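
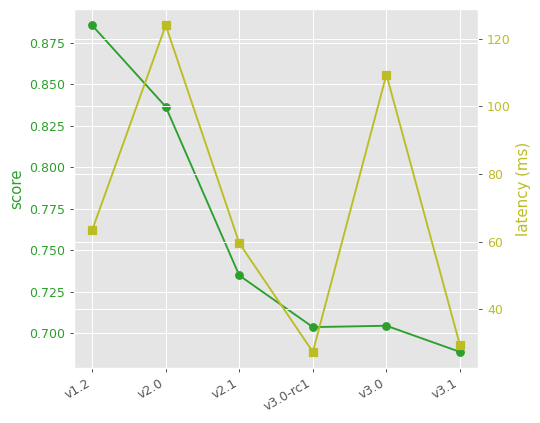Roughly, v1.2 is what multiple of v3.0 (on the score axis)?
v1.2 ≈ 0.88, v3.0 ≈ 0.70; 0.88/0.70 ≈ 1.26.

≈ 1.26×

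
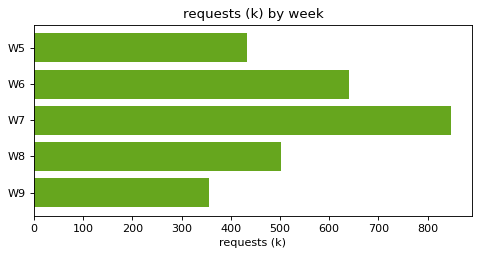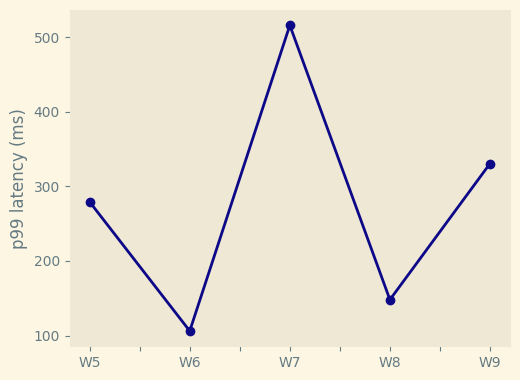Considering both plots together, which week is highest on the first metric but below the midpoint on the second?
W6

Chart 2 median p99 latency (ms) ≈ 300; below-median weeks: W6, W8. Among those, W6 has the highest requests (k) (≈ 600).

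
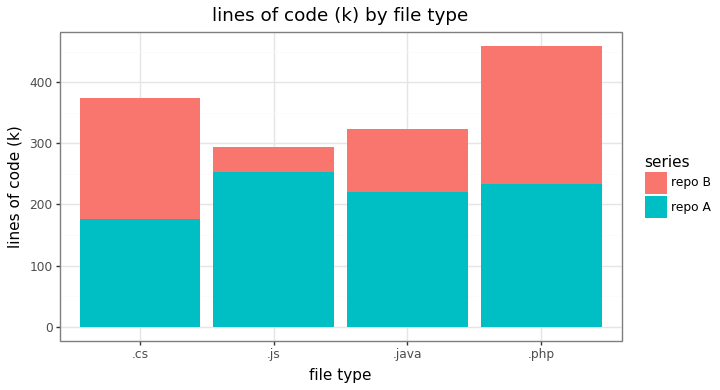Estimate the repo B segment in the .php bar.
≈ 200

repo B top ≈ 450, bottom ≈ 250; segment ≈ 200.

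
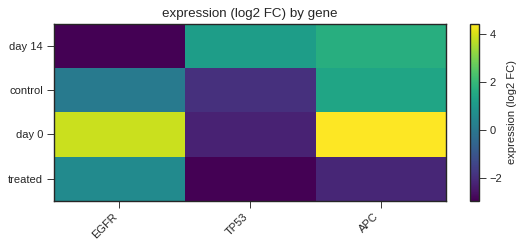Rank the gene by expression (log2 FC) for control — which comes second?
Top 3 for control: APC ≈ 1, EGFR ≈ 0, TP53 ≈ -2.

EGFR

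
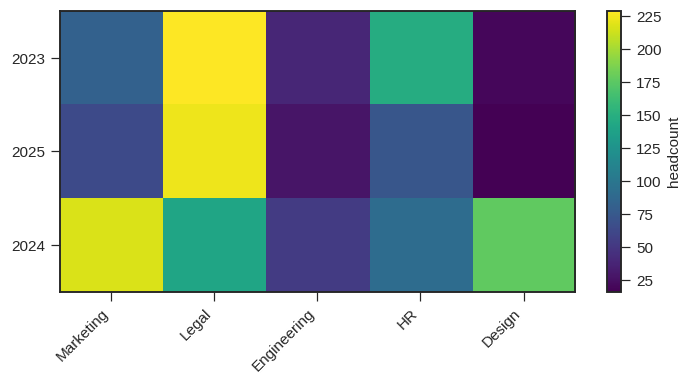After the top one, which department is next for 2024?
Top 3 for 2024: Marketing ≈ 220, Design ≈ 180, Legal ≈ 140.

Design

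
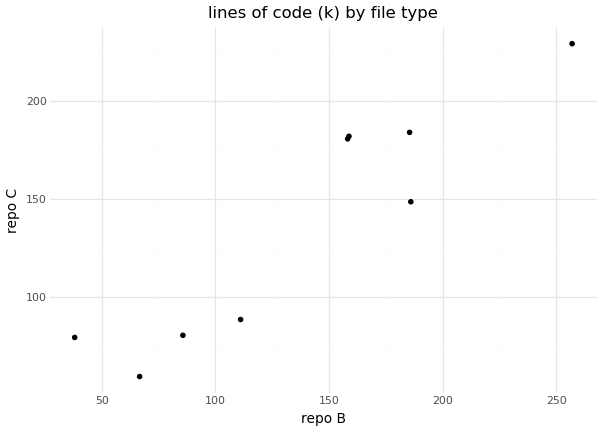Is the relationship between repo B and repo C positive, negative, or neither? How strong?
positive, strong

Points are positively correlated; strong (|r| ≈ 0.9).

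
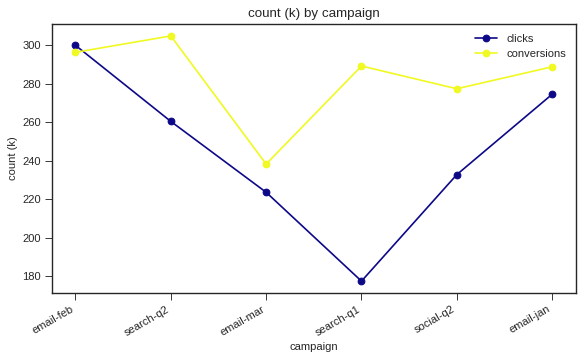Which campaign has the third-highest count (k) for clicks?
Top 4 for clicks: email-feb ≈ 300, email-jan ≈ 280, search-q2 ≈ 260, social-q2 ≈ 240.

search-q2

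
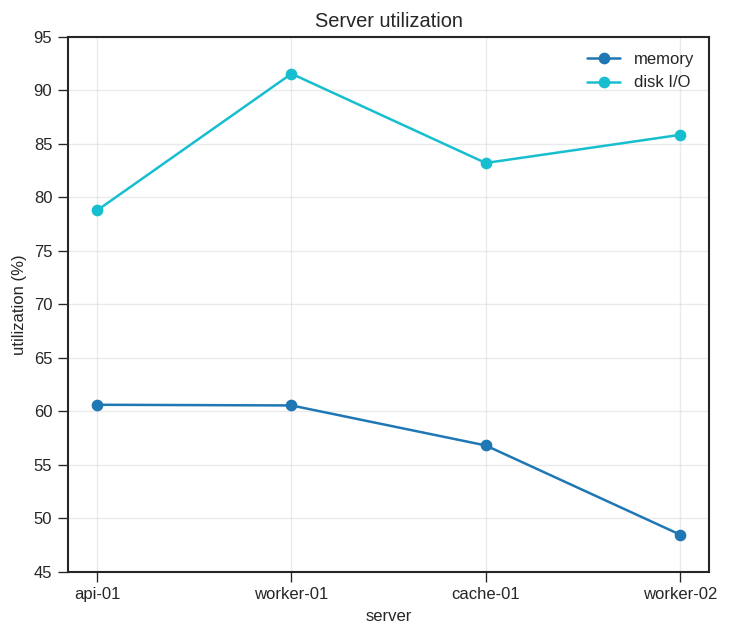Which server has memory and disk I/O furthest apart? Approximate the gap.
worker-02, ≈ 35 %

worker-02: memory ≈ 50, disk I/O ≈ 85 → gap ≈ 35. Next-largest (worker-01) is only ≈ 30.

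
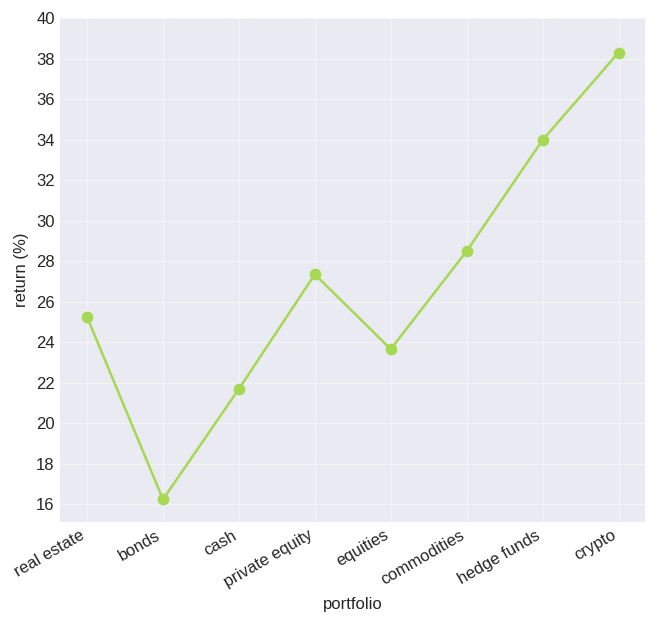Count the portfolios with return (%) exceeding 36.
1

Above 36: crypto.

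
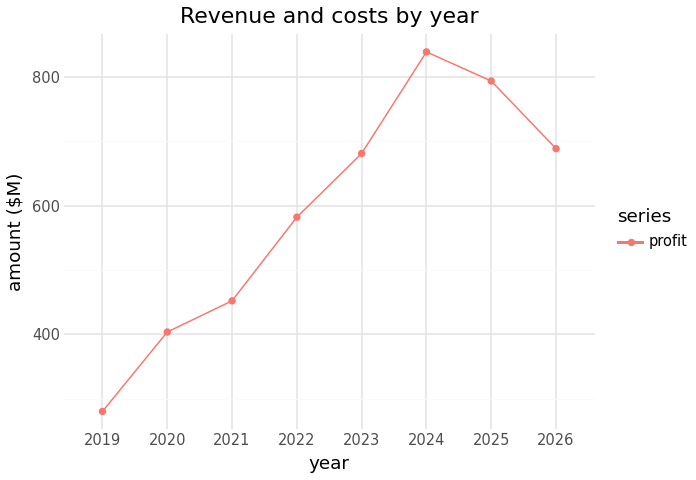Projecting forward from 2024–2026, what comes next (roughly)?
Last three: 850, 800, 700 → slope ≈ -75/step → next ≈ 625.

≈ 625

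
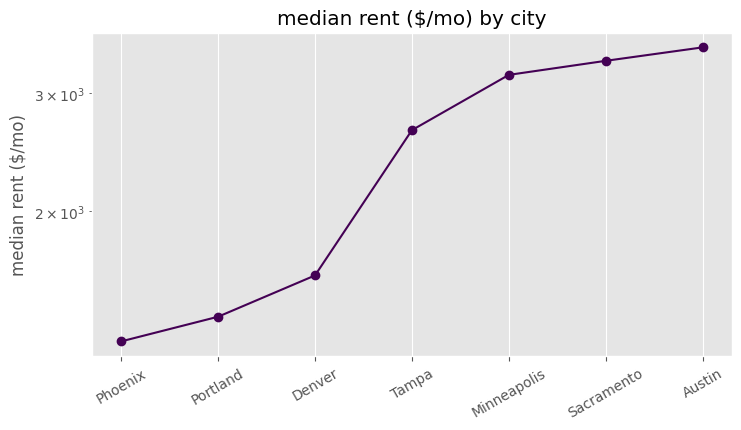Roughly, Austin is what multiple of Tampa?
Austin ≈ 3600, Tampa ≈ 2600; 3600/2600 ≈ 1.38.

≈ 1.38×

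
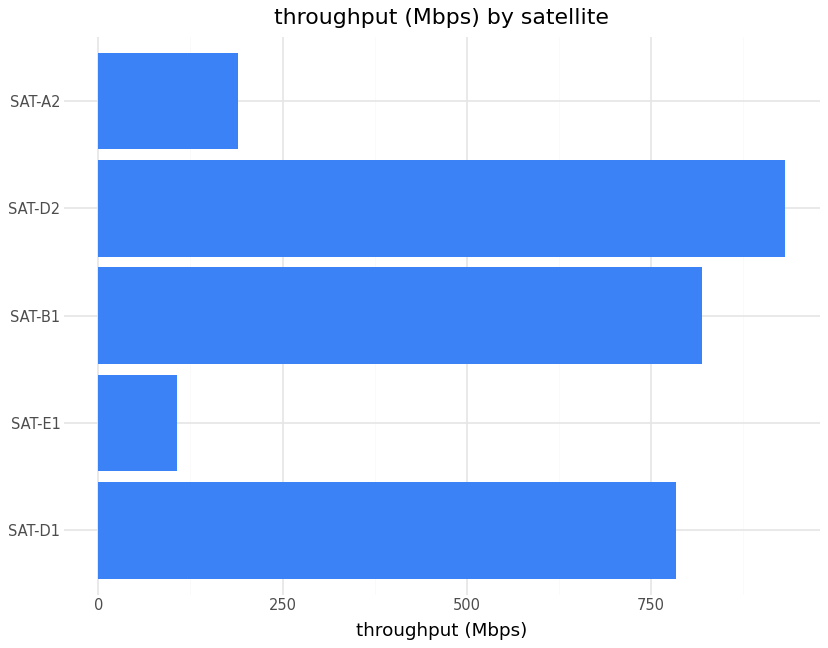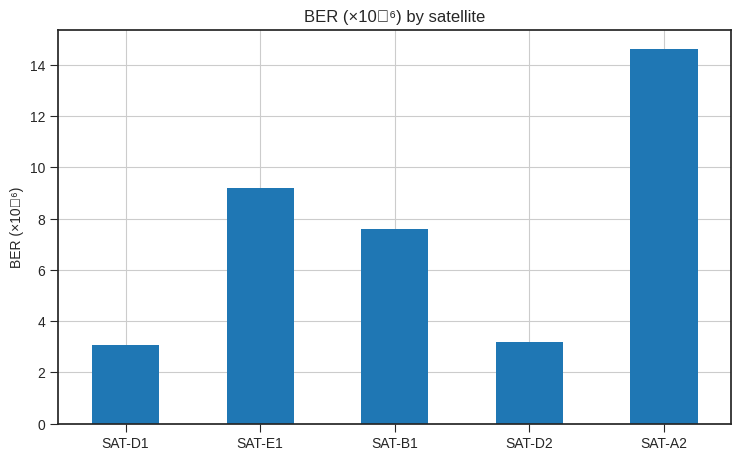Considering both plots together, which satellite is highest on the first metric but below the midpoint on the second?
SAT-D2

Chart 2 median BER (×10⁻⁶) ≈ 8; below-median satellites: SAT-D1, SAT-D2. Among those, SAT-D2 has the highest throughput (Mbps) (≈ 900).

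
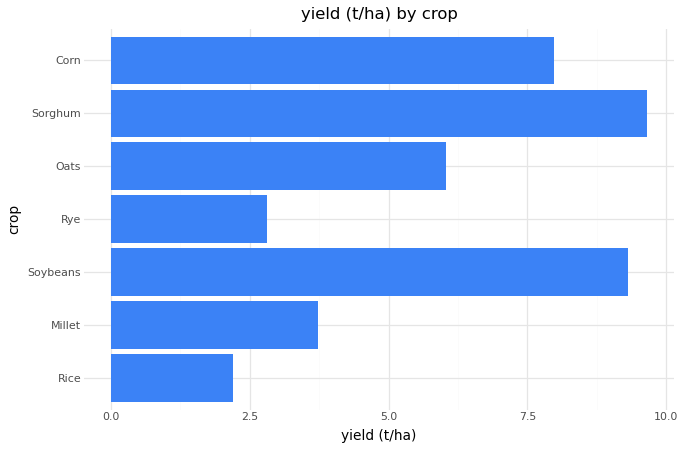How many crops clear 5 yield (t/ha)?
4

Above 5: Soybeans, Oats, Sorghum, Corn.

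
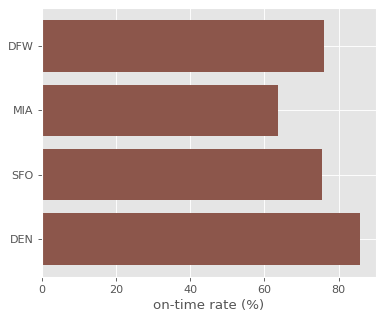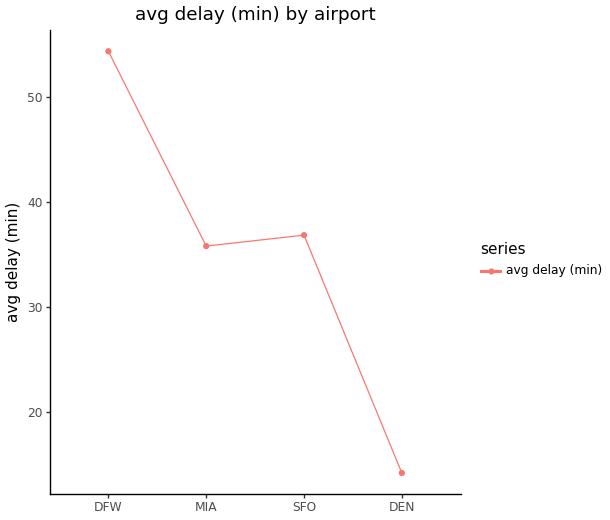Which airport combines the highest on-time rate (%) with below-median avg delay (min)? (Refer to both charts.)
Chart 2 median avg delay (min) ≈ 35; below-median airports: MIA, DEN. Among those, DEN has the highest on-time rate (%) (≈ 90).

DEN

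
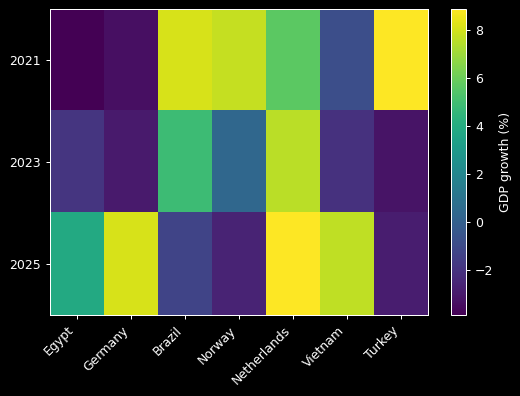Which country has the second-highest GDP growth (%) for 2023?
Brazil

Top 3 for 2023: Netherlands ≈ 8, Brazil ≈ 4, Norway ≈ 0.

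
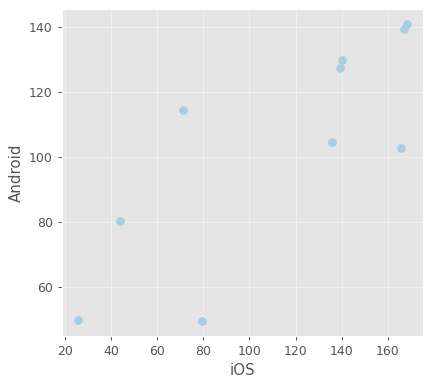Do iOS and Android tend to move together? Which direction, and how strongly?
positive, strong

Points are positively correlated; strong (|r| ≈ 0.8).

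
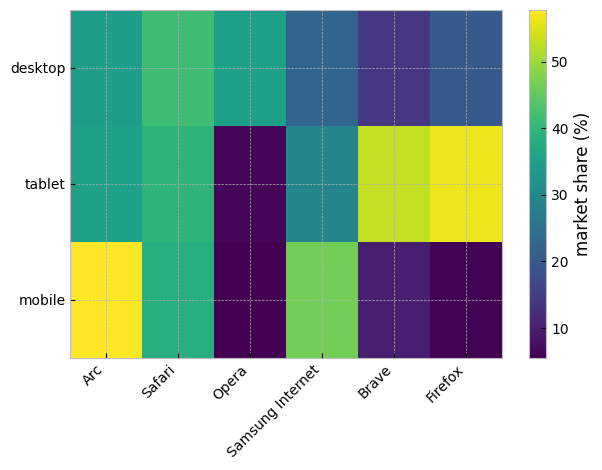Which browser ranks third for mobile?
Safari

Top 4 for mobile: Arc ≈ 60, Samsung Internet ≈ 45, Safari ≈ 40, Brave ≈ 10.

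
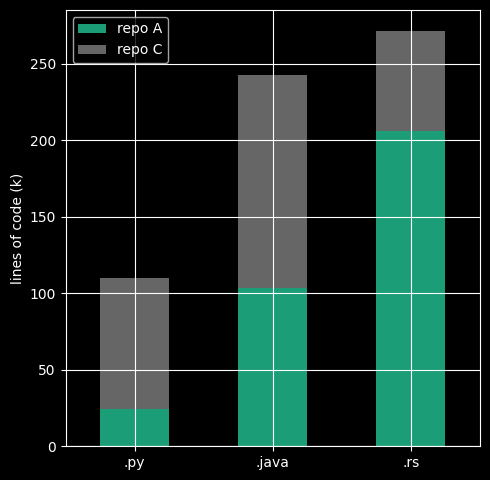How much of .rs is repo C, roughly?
repo C top ≈ 275, bottom ≈ 200; segment ≈ 75.

≈ 75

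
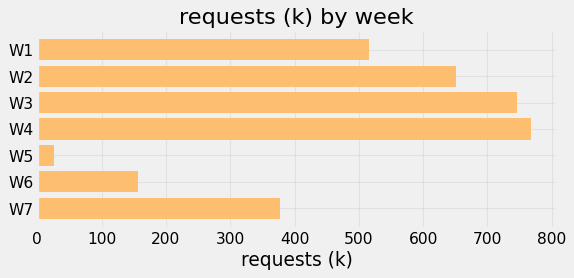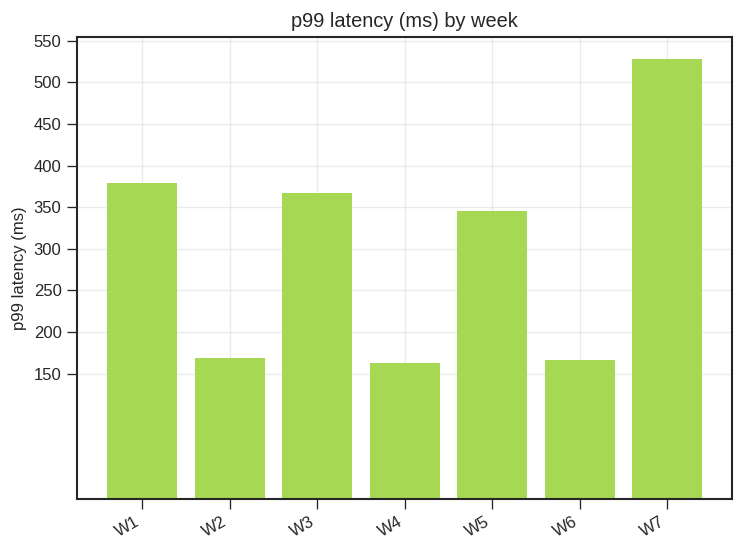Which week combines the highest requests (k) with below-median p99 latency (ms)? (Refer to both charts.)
Chart 2 median p99 latency (ms) ≈ 350; below-median weeks: W2, W4, W6. Among those, W4 has the highest requests (k) (≈ 800).

W4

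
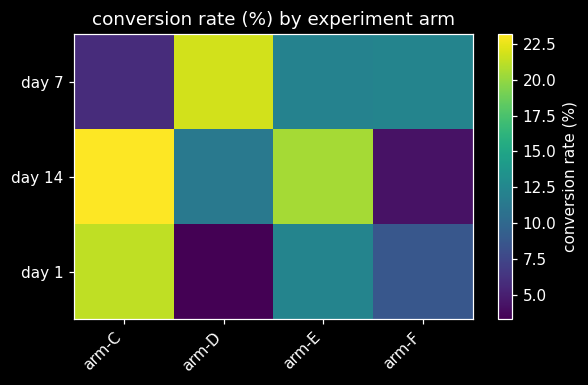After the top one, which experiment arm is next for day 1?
arm-E

Top 3 for day 1: arm-C ≈ 22, arm-E ≈ 12, arm-F ≈ 8.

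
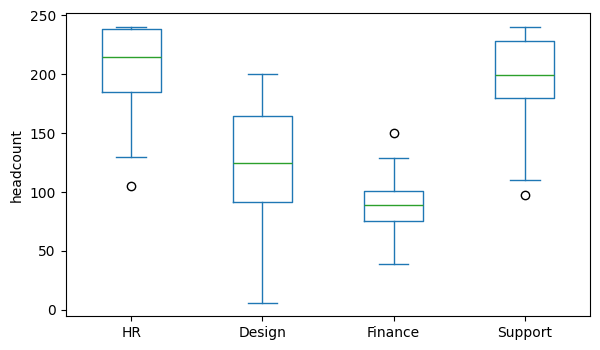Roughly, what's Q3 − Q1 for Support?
Q3 ≈ 220, Q1 ≈ 180; IQR ≈ 40.

≈ 40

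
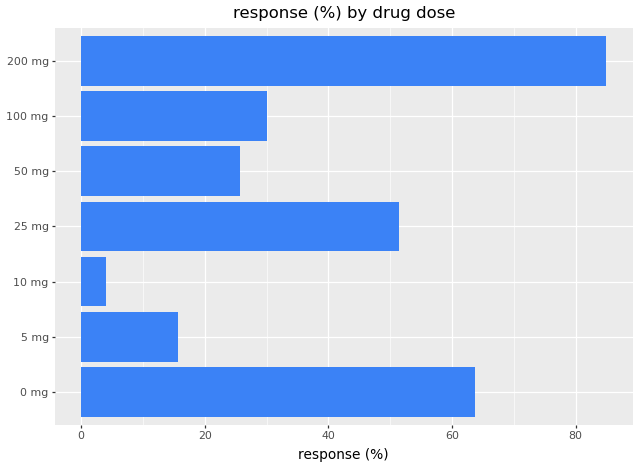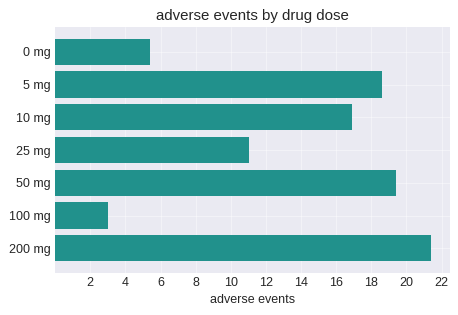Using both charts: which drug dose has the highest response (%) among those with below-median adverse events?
Chart 2 median adverse events ≈ 16; below-median drug doses: 0 mg, 25 mg, 100 mg. Among those, 0 mg has the highest response (%) (≈ 60).

0 mg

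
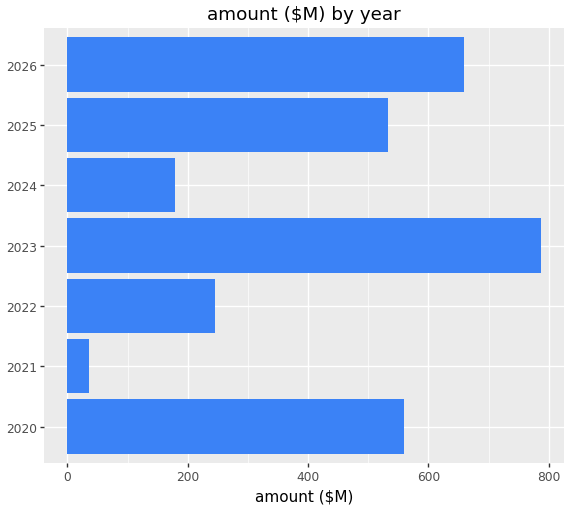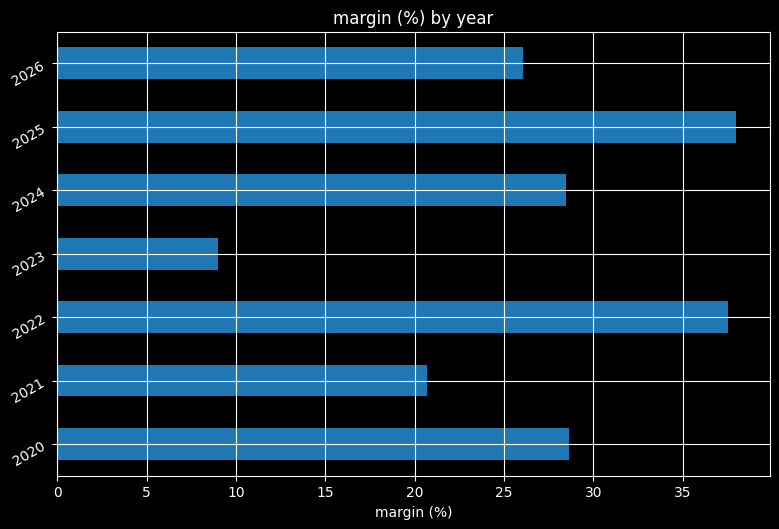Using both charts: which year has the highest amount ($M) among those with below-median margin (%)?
2023

Chart 2 median margin (%) ≈ 30; below-median years: 2021, 2023, 2026. Among those, 2023 has the highest amount ($M) (≈ 800).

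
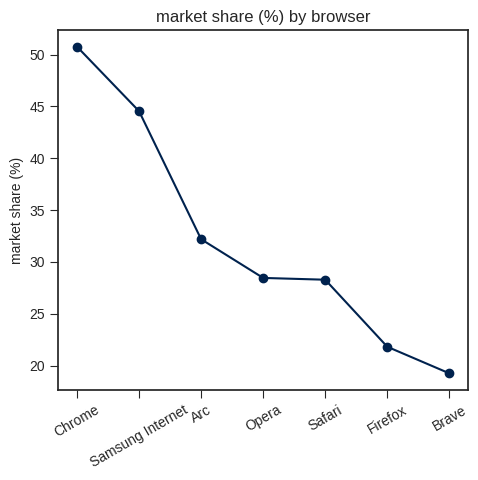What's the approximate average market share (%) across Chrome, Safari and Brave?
≈ 33

(50 + 30 + 20) / 3 ≈ 33.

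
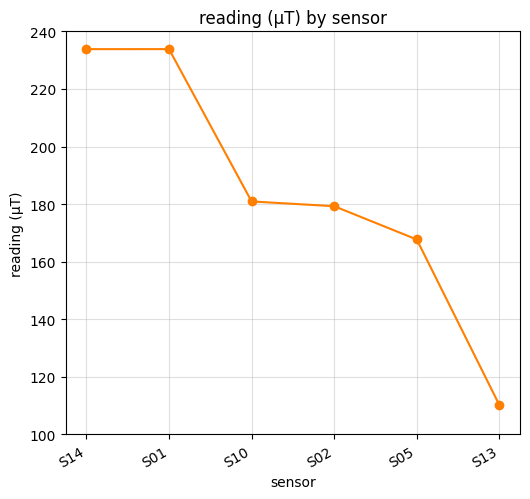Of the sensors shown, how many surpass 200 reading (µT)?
Above 200: S14, S01.

2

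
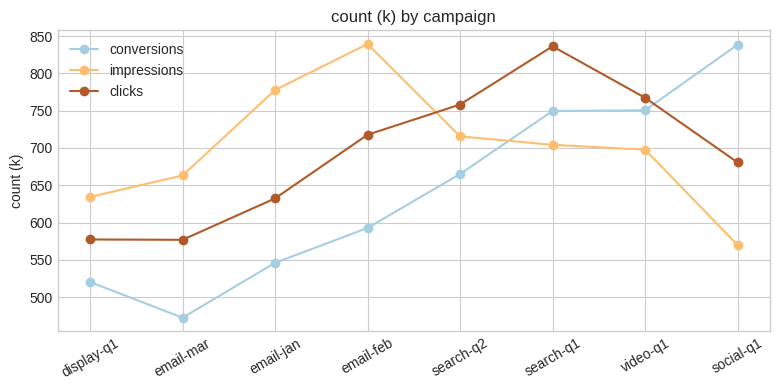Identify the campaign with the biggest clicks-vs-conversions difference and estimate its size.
social-q1: clicks ≈ 700, conversions ≈ 850 → gap ≈ 150. Next-largest (email-feb) is only ≈ 100.

social-q1, ≈ 150 k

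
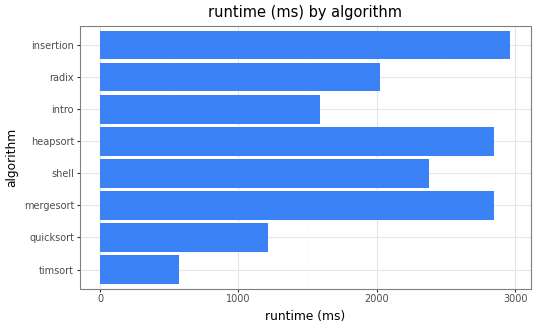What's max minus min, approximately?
Max insertion ≈ 3000, min timsort ≈ 500; range ≈ 2500.

≈ 2500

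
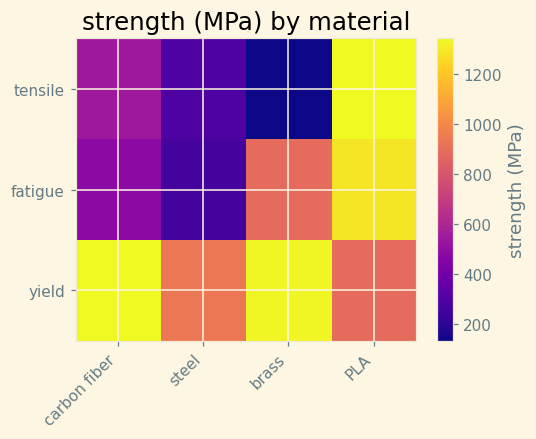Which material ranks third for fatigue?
Top 4 for fatigue: PLA ≈ 1200, brass ≈ 800, carbon fiber ≈ 400, steel ≈ 200.

carbon fiber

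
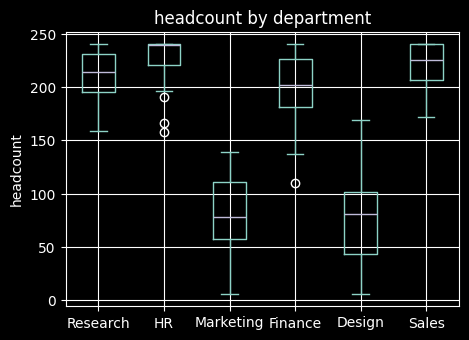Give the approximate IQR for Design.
Q3 ≈ 100, Q1 ≈ 40; IQR ≈ 60.

≈ 60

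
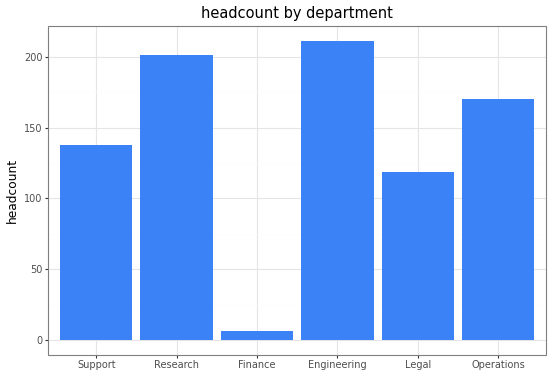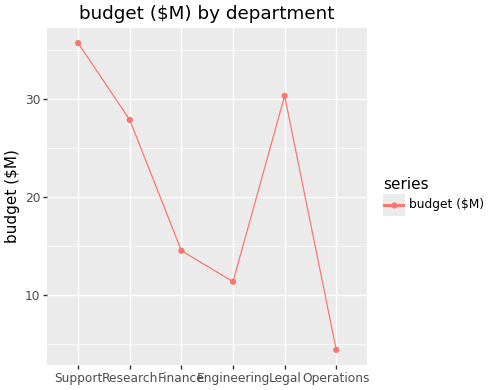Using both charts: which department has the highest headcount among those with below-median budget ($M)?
Engineering

Chart 2 median budget ($M) ≈ 20; below-median departments: Finance, Engineering, Operations. Among those, Engineering has the highest headcount (≈ 220).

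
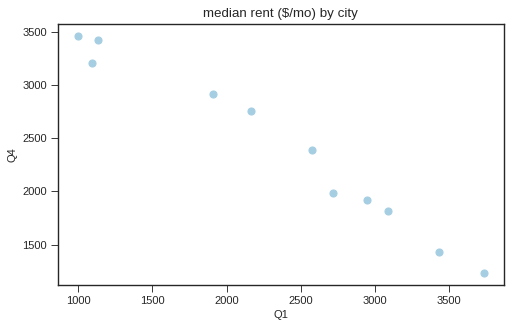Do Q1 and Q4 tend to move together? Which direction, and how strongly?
negative, strong

Points are negatively correlated; strong (|r| ≈ 1.0).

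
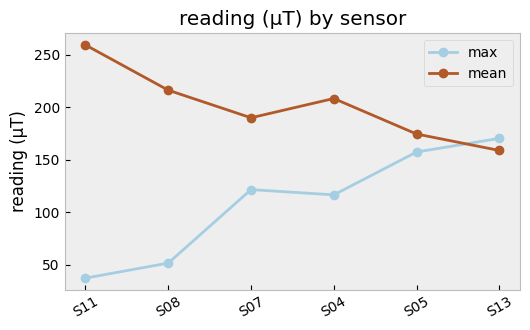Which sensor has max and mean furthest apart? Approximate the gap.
S11: max ≈ 40, mean ≈ 260 → gap ≈ 220. Next-largest (S08) is only ≈ 160.

S11, ≈ 220 µT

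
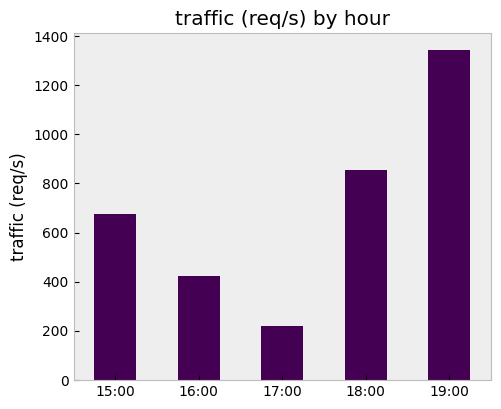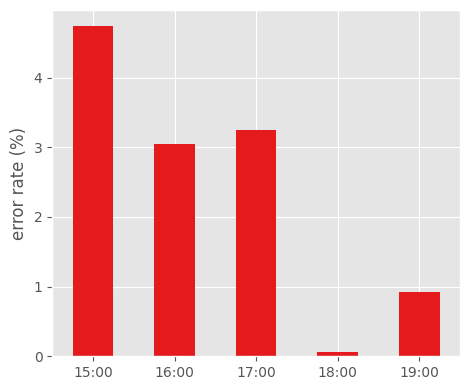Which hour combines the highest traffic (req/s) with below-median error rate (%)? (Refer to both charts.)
Chart 2 median error rate (%) ≈ 3; below-median hours: 18:00, 19:00. Among those, 19:00 has the highest traffic (req/s) (≈ 1400).

19:00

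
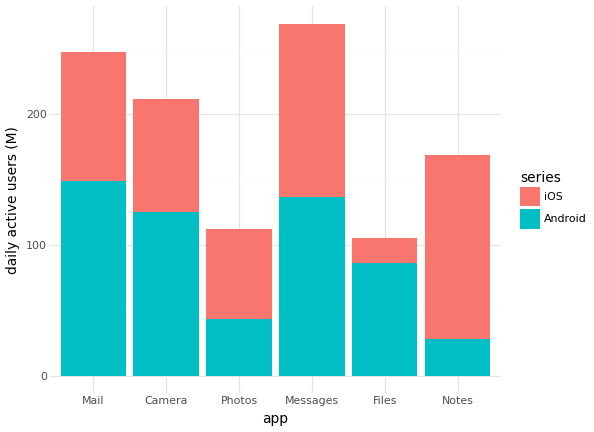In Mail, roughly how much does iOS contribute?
≈ 100

iOS top ≈ 250, bottom ≈ 150; segment ≈ 100.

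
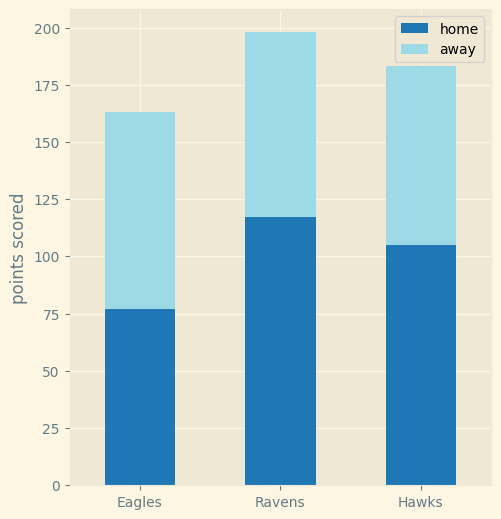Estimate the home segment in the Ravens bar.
home top ≈ 120, bottom ≈ 0; segment ≈ 120.

≈ 120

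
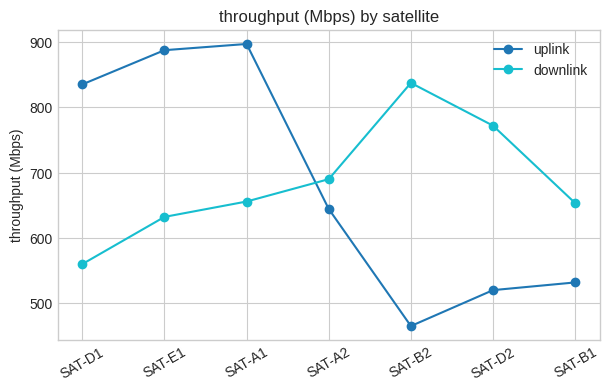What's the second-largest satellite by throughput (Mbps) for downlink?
Top 3 for downlink: SAT-B2 ≈ 850, SAT-D2 ≈ 750, SAT-A2 ≈ 700.

SAT-D2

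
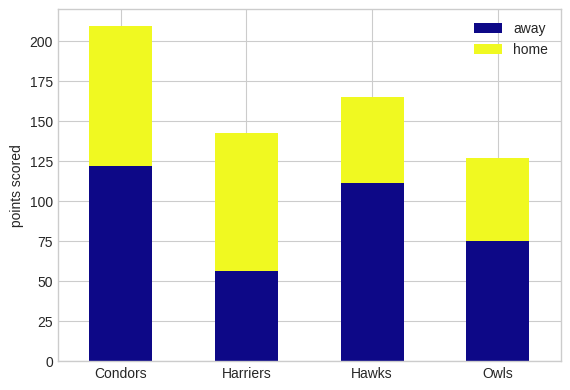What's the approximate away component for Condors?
≈ 120

away top ≈ 120, bottom ≈ 0; segment ≈ 120.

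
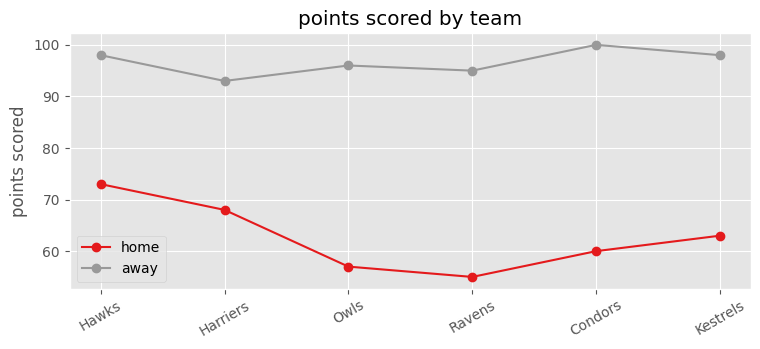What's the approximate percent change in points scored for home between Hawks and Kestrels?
≈ -13.3%

Hawks ≈ 75, Kestrels ≈ 65; (65 − 75) / 75 ≈ -13.3%.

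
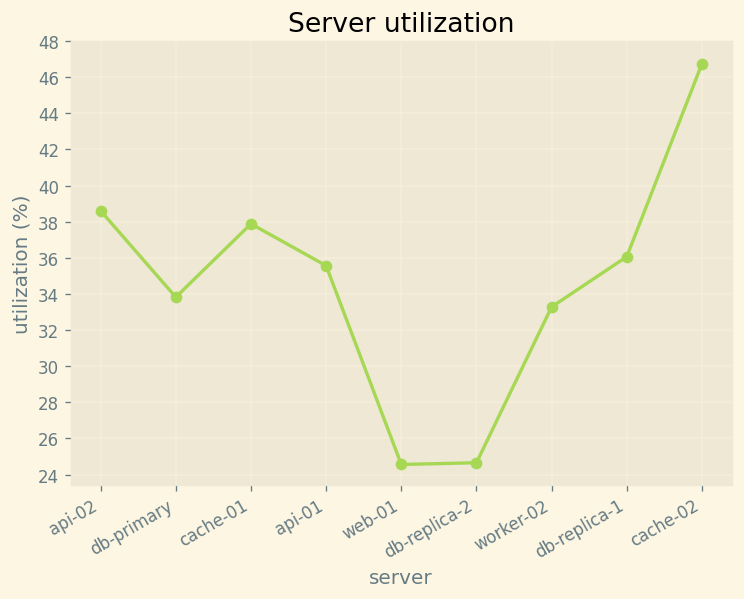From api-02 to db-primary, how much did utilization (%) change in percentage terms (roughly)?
api-02 ≈ 38, db-primary ≈ 34; (34 − 38) / 38 ≈ -10.5%.

≈ -10.5%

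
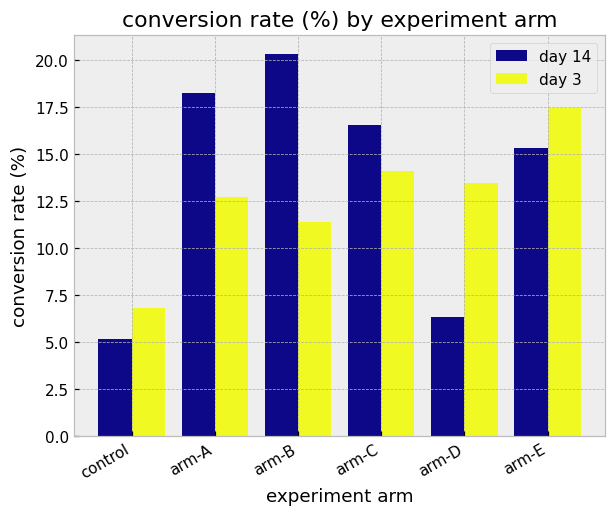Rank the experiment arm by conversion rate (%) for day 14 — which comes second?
arm-A

Top 3 for day 14: arm-B ≈ 20, arm-A ≈ 18, arm-C ≈ 16.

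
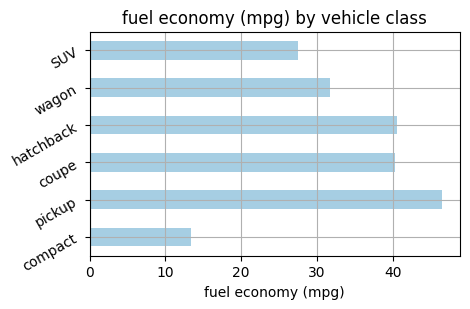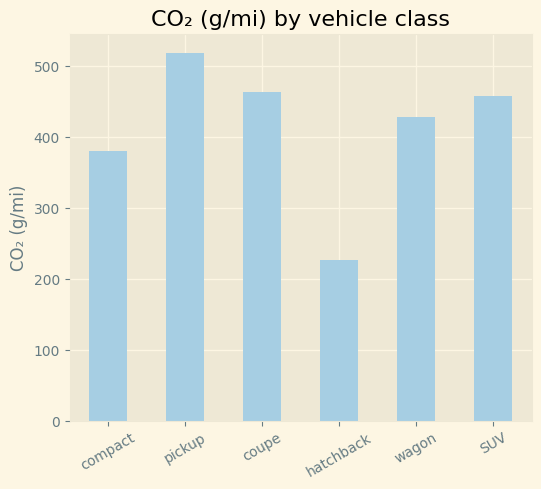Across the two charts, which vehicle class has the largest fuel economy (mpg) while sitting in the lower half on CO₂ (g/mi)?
Chart 2 median CO₂ (g/mi) ≈ 450; below-median vehicle classes: compact, hatchback, wagon. Among those, hatchback has the highest fuel economy (mpg) (≈ 40).

hatchback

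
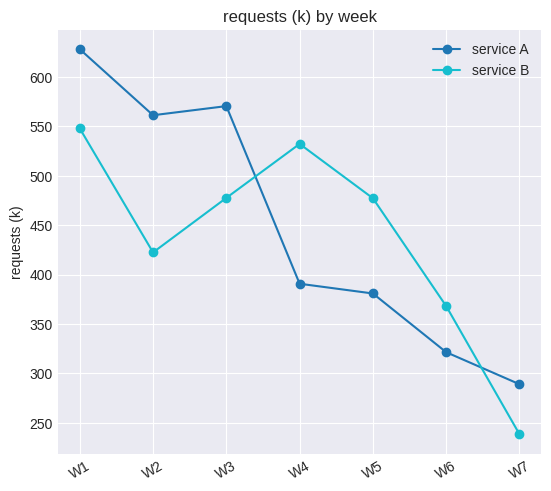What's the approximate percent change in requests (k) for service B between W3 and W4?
≈ +10%

W3 ≈ 500, W4 ≈ 550; (550 − 500) / 500 ≈ +10%.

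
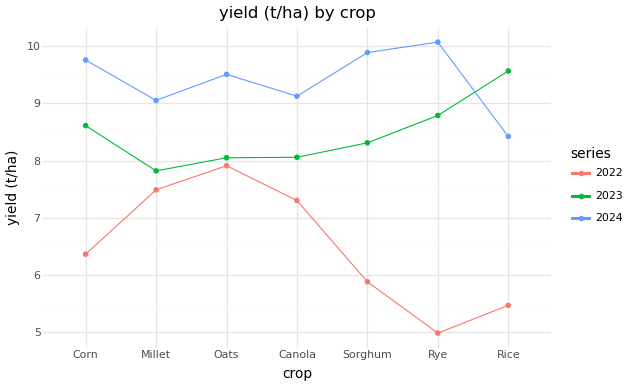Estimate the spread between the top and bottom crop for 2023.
≈ 1.5

Max Rice ≈ 9.5, min Millet ≈ 8.0; range ≈ 1.5.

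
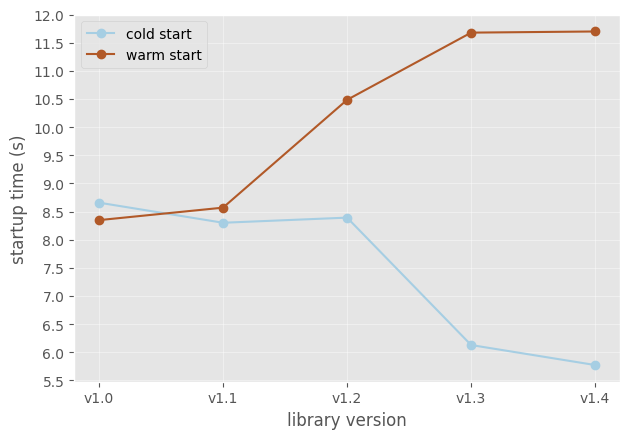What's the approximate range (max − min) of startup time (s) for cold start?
Max v1.0 ≈ 8.5, min v1.4 ≈ 6.0; range ≈ 2.5.

≈ 2.5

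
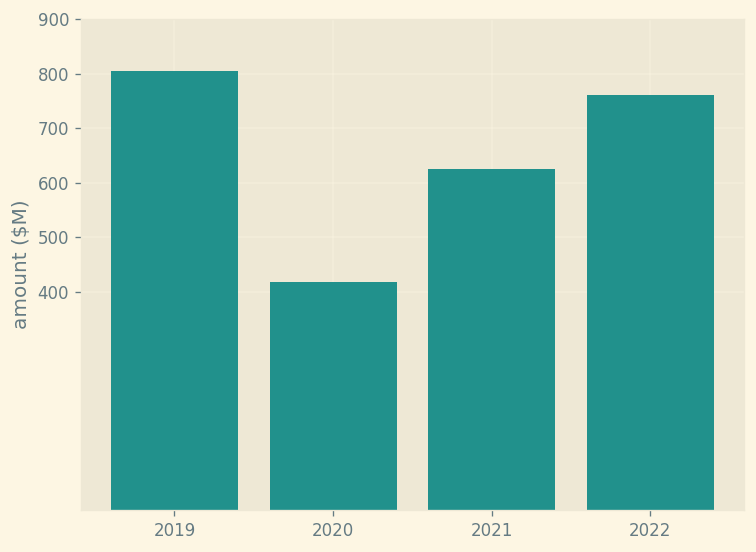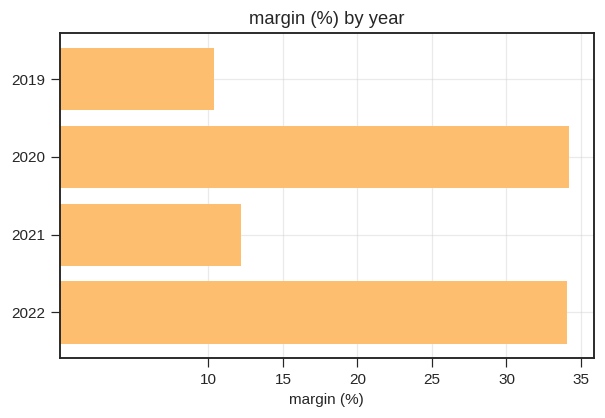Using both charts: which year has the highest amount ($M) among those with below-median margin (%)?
2019

Chart 2 median margin (%) ≈ 25; below-median years: 2019, 2021. Among those, 2019 has the highest amount ($M) (≈ 800).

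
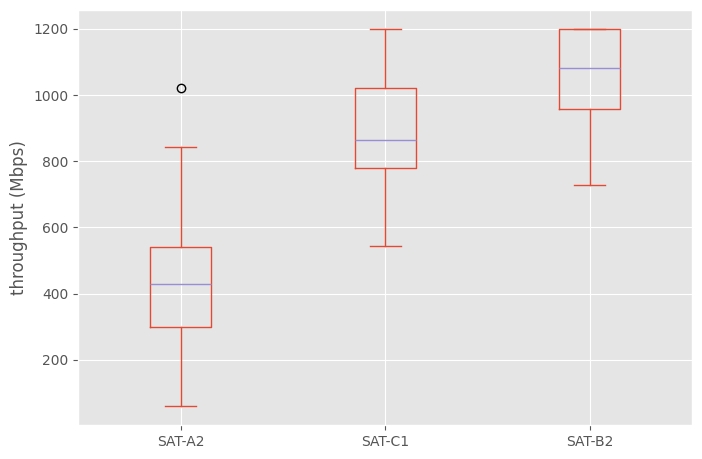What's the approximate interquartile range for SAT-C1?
Q3 ≈ 1000, Q1 ≈ 800; IQR ≈ 200.

≈ 200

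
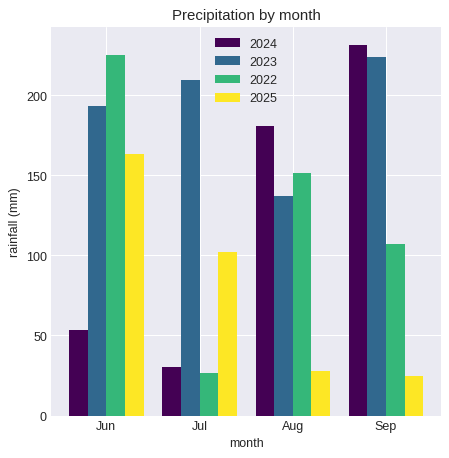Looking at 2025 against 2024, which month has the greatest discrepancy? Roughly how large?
Sep, ≈ 220 mm

Sep: 2025 ≈ 20, 2024 ≈ 240 → gap ≈ 220. Next-largest (Aug) is only ≈ 160.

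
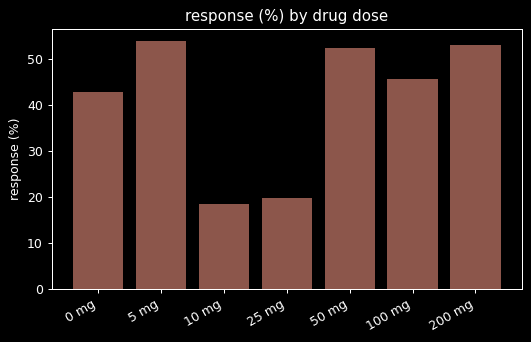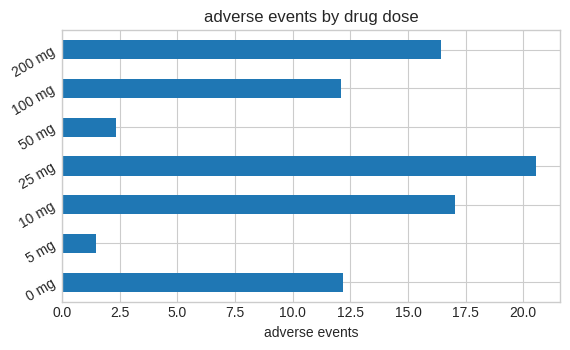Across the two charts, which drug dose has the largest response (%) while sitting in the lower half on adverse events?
5 mg

Chart 2 median adverse events ≈ 12; below-median drug doses: 5 mg, 50 mg, 100 mg. Among those, 5 mg has the highest response (%) (≈ 55).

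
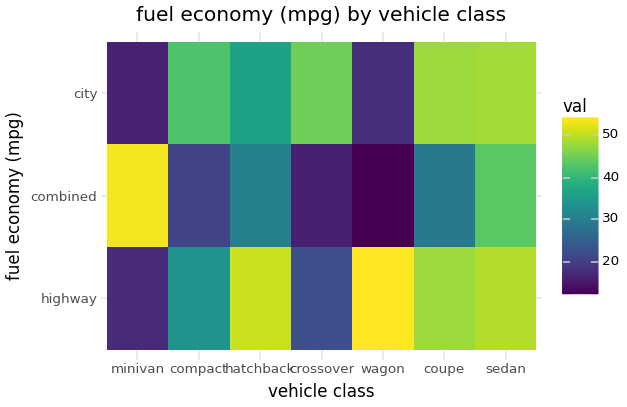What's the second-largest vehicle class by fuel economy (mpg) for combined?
sedan

Top 3 for combined: minivan ≈ 55, sedan ≈ 45, hatchback ≈ 30.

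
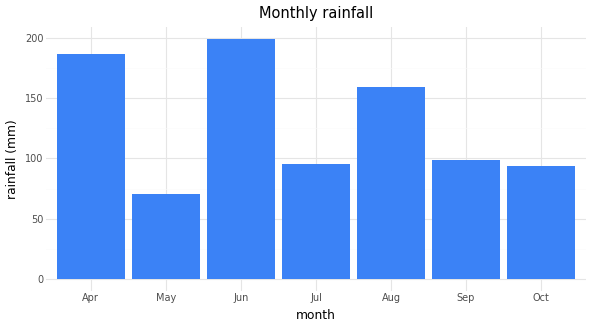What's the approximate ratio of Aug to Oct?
Aug ≈ 160, Oct ≈ 100; 160/100 ≈ 1.6.

≈ 1.6×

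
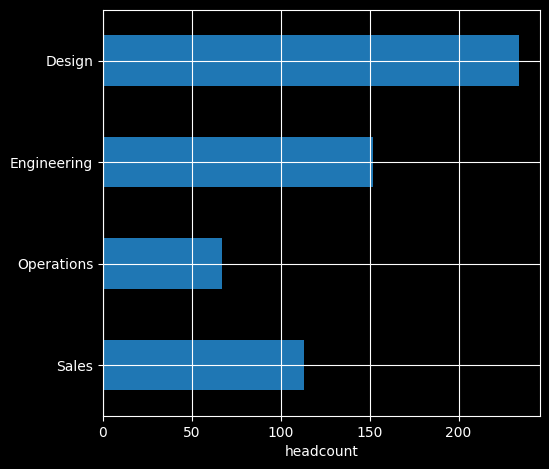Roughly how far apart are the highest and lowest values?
≈ 180

Max Design ≈ 240, min Operations ≈ 60; range ≈ 180.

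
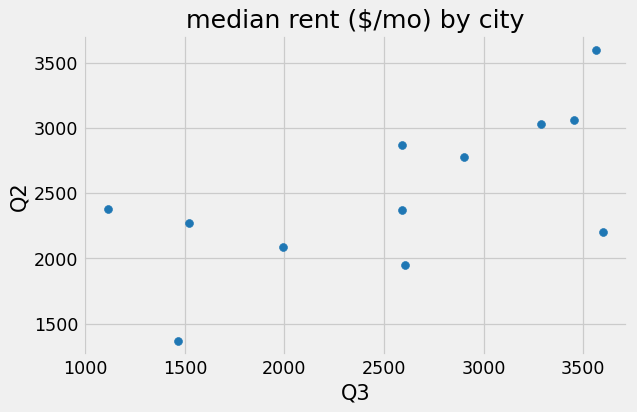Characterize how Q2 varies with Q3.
Points are positively correlated; moderate (|r| ≈ 0.6).

positive, moderate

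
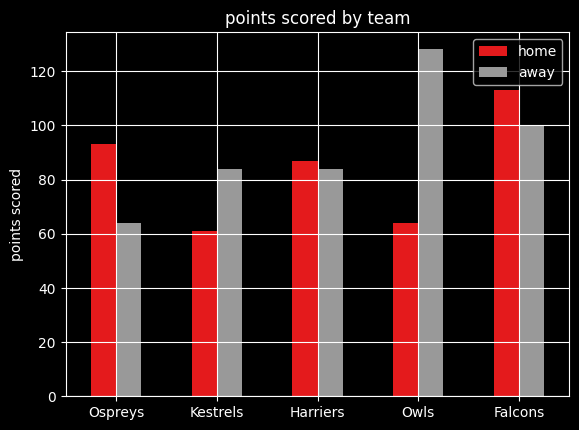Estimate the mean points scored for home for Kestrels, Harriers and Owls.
≈ 67

(60 + 80 + 60) / 3 ≈ 67.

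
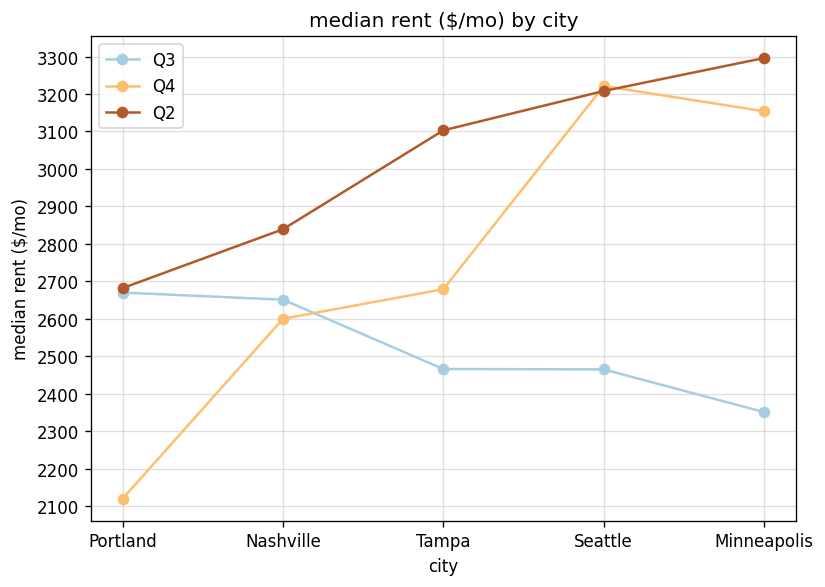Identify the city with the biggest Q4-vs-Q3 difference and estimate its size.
Minneapolis, ≈ 800 $/mo

Minneapolis: Q4 ≈ 3200, Q3 ≈ 2400 → gap ≈ 800. Next-largest (Seattle) is only ≈ 700.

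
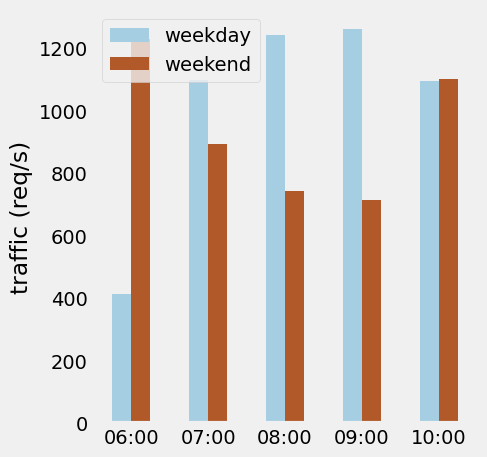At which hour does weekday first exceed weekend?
06:00: weekday ≈ 400 vs weekend ≈ 1200 (not yet); 07:00: weekday ≈ 1000 vs weekend ≈ 800 (first crossover).

07:00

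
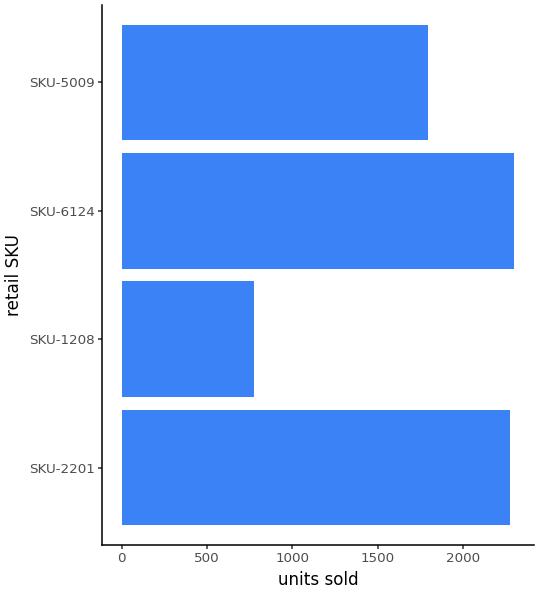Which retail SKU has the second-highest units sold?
Top 3: SKU-6124 ≈ 2400, SKU-2201 ≈ 2200, SKU-5009 ≈ 1800.

SKU-2201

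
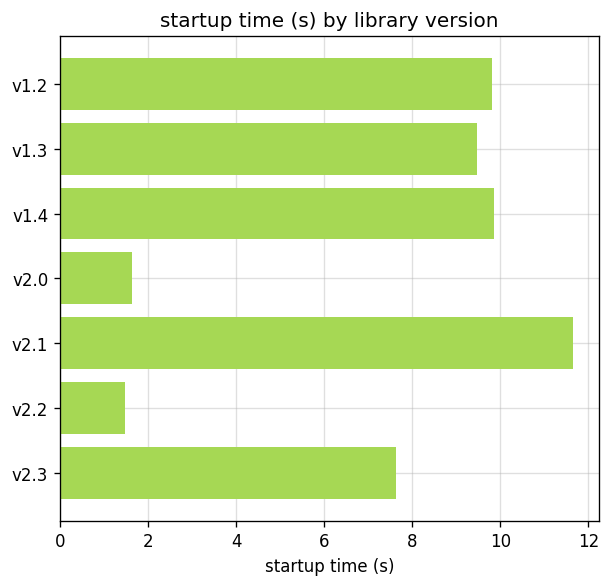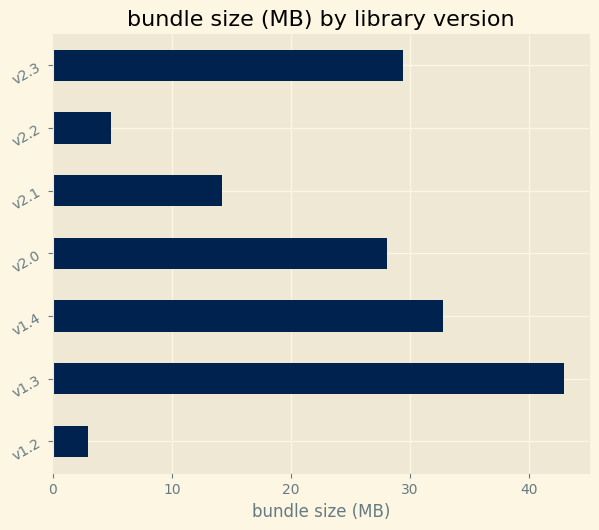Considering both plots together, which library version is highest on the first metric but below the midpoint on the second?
Chart 2 median bundle size (MB) ≈ 30; below-median library versions: v1.2, v2.1, v2.2. Among those, v2.1 has the highest startup time (s) (≈ 12).

v2.1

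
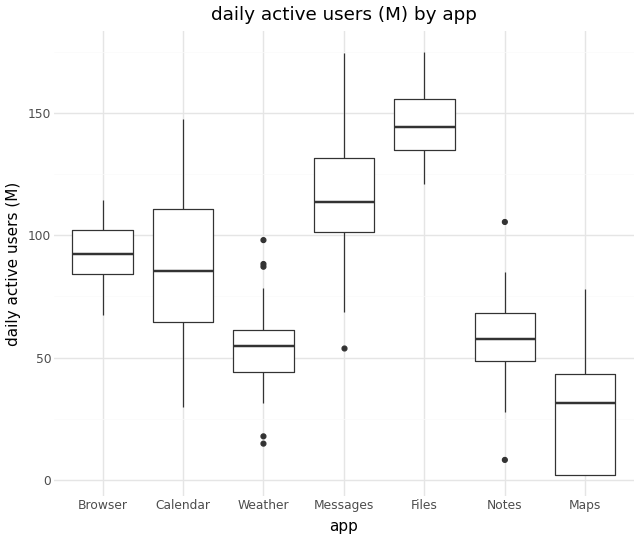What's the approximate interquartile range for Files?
≈ 20

Q3 ≈ 160, Q1 ≈ 140; IQR ≈ 20.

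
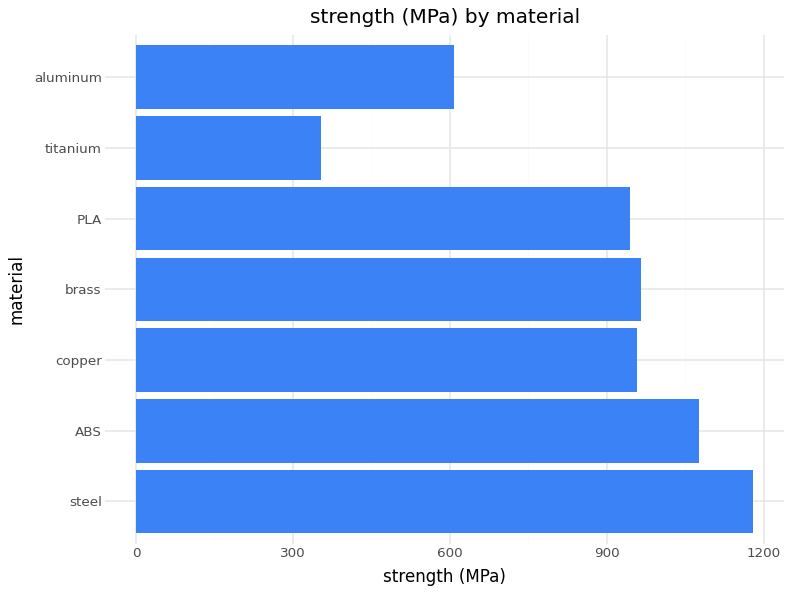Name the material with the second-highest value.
Top 3: steel ≈ 1200, ABS ≈ 1100, brass ≈ 1000.

ABS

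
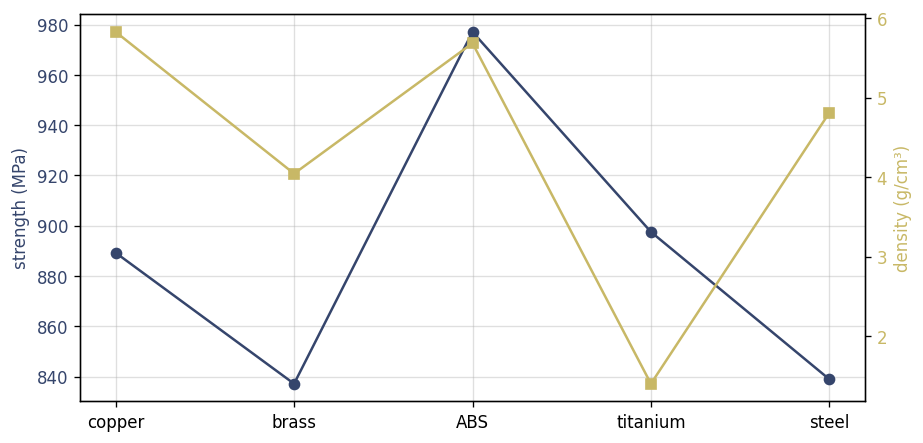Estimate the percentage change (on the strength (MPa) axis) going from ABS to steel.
ABS ≈ 980, steel ≈ 840; (840 − 980) / 980 ≈ -14.3%.

≈ -14.3%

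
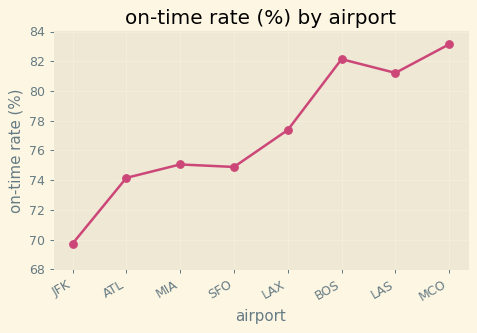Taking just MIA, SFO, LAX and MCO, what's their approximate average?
(76 + 74 + 78 + 84) / 4 ≈ 78.

≈ 78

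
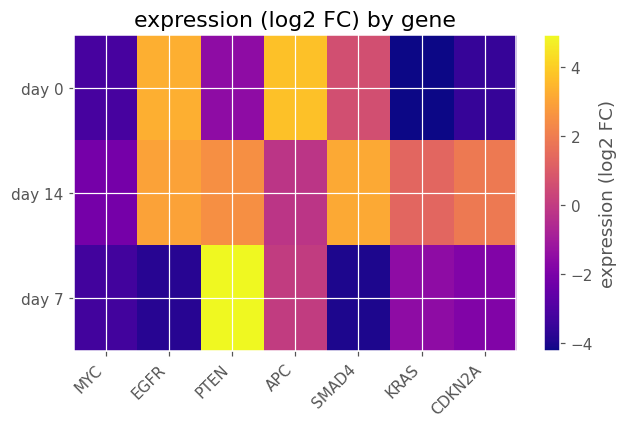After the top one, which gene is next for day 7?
Top 3 for day 7: PTEN ≈ 5, APC ≈ 0, KRAS ≈ -2.

APC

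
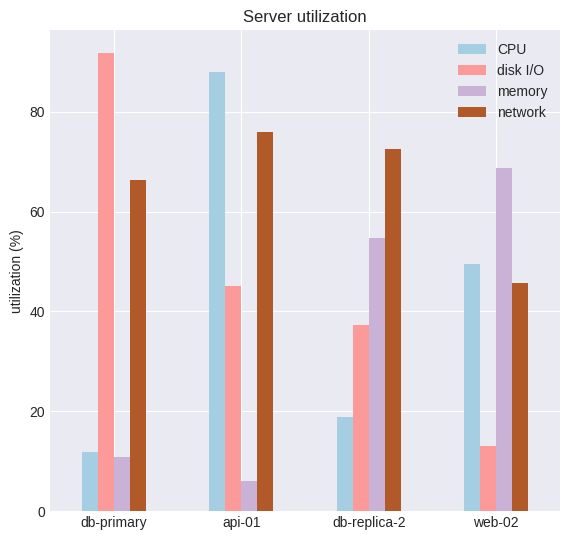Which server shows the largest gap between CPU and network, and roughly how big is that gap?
db-primary: CPU ≈ 10, network ≈ 70 → gap ≈ 60. Next-largest (db-replica-2) is only ≈ 50.

db-primary, ≈ 60 %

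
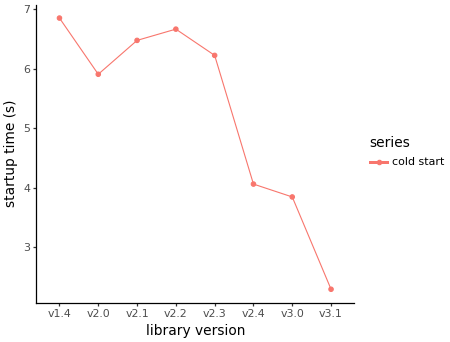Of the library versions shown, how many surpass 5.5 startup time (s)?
5

Above 5.5: v1.4, v2.0, v2.1, v2.2, v2.3.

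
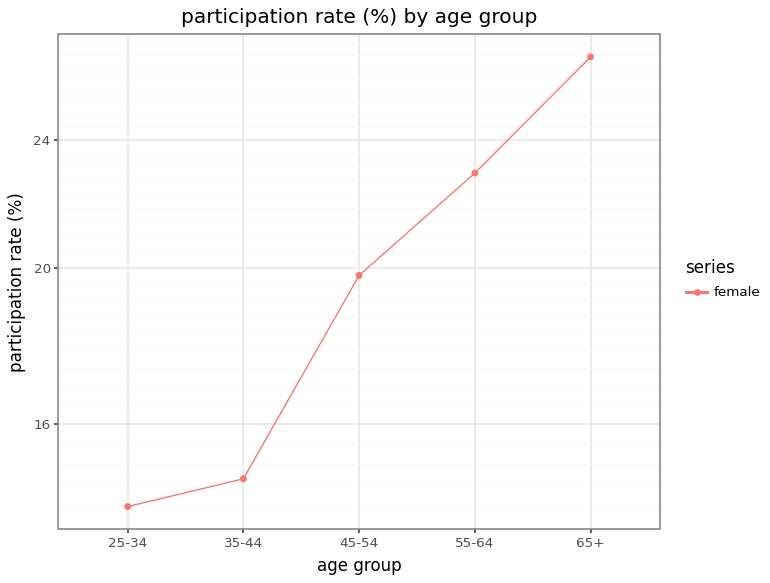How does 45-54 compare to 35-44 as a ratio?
45-54 ≈ 20, 35-44 ≈ 14; 20/14 ≈ 1.43.

≈ 1.43×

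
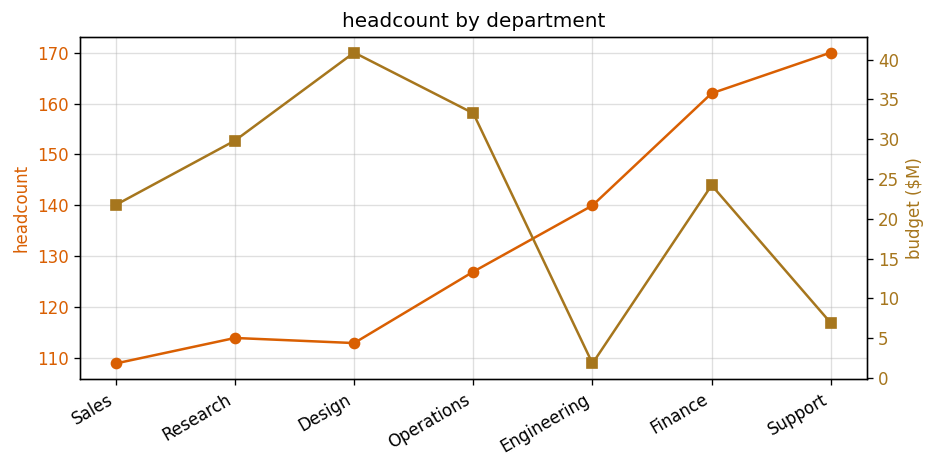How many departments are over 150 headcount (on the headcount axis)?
2

Above 150: Finance, Support.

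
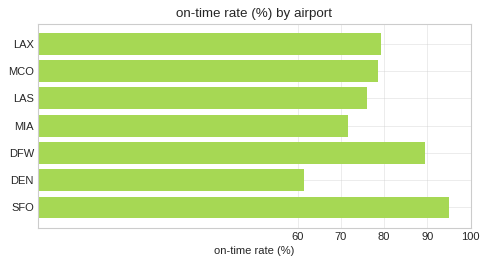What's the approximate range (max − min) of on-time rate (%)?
Max SFO ≈ 100, min DEN ≈ 60; range ≈ 40.

≈ 40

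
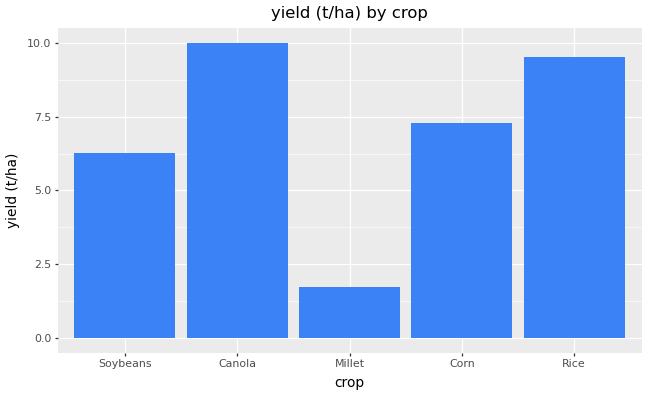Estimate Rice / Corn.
≈ 1.43×

Rice ≈ 10, Corn ≈ 7; 10/7 ≈ 1.43.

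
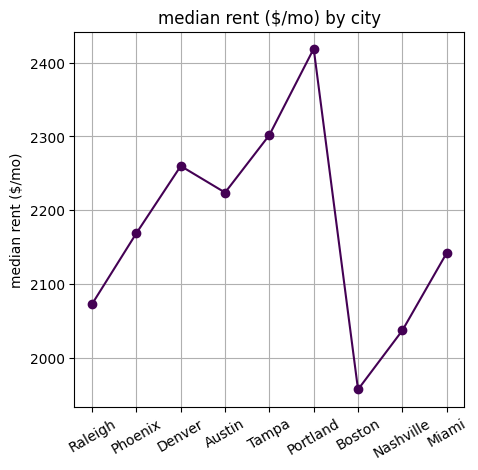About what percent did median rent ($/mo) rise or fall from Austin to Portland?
Austin ≈ 2200, Portland ≈ 2400; (2400 − 2200) / 2200 ≈ +9.1%.

≈ +9.1%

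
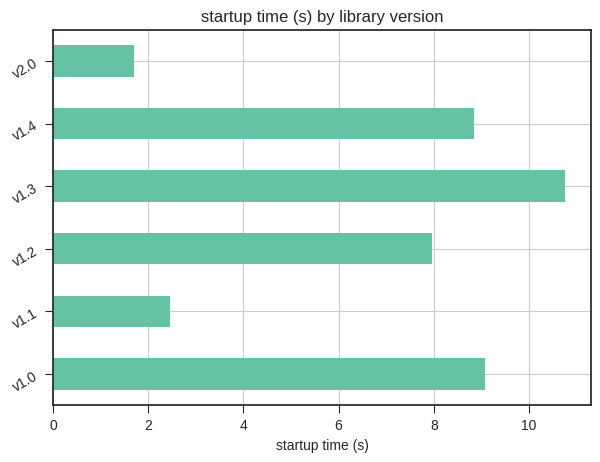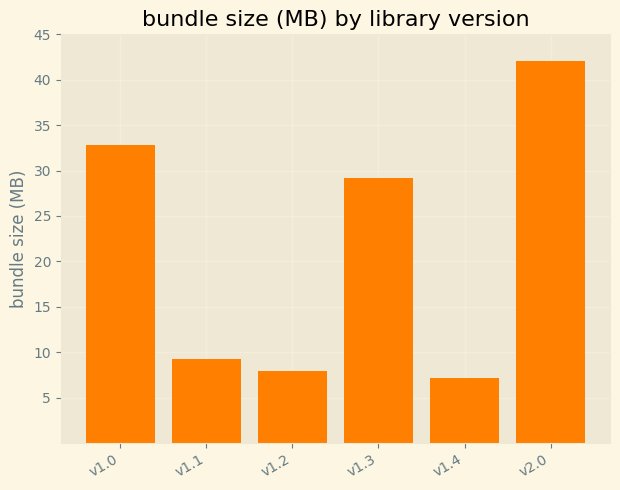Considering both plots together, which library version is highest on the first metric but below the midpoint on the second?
Chart 2 median bundle size (MB) ≈ 20; below-median library versions: v1.1, v1.2, v1.4. Among those, v1.4 has the highest startup time (s) (≈ 9).

v1.4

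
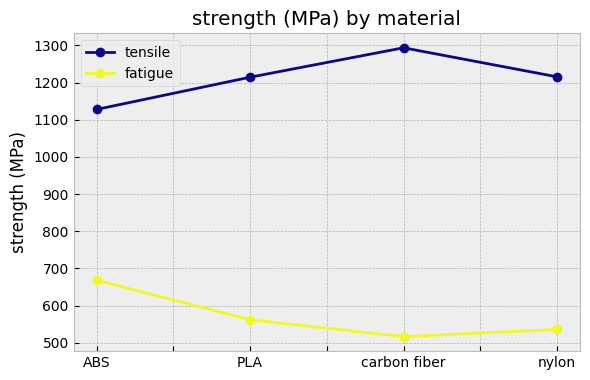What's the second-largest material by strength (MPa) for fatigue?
Top 3 for fatigue: ABS ≈ 700, PLA ≈ 600, nylon ≈ 500.

PLA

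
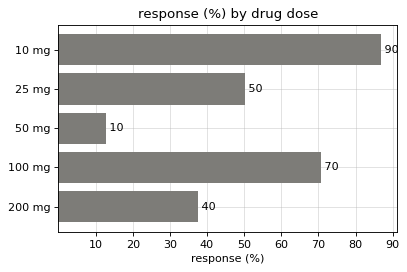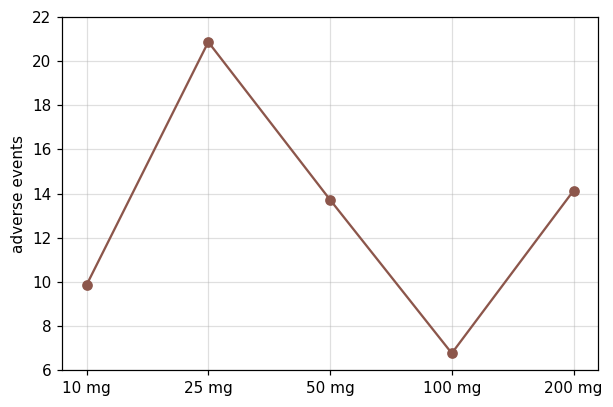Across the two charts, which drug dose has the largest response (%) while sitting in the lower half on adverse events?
Chart 2 median adverse events ≈ 14; below-median drug doses: 10 mg, 100 mg. Among those, 10 mg has the highest response (%) (≈ 90).

10 mg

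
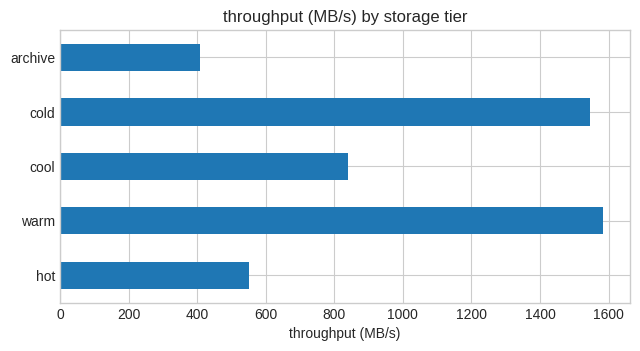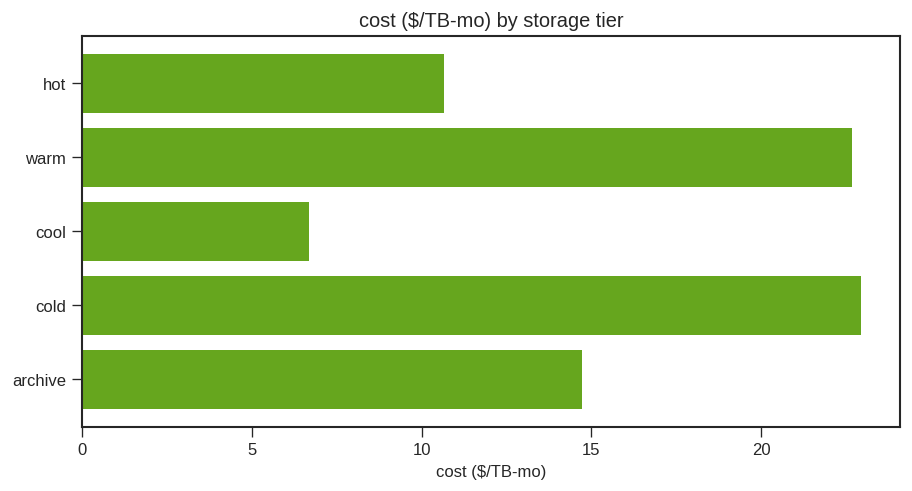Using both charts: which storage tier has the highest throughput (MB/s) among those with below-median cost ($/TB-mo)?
cool

Chart 2 median cost ($/TB-mo) ≈ 15; below-median storage tiers: hot, cool. Among those, cool has the highest throughput (MB/s) (≈ 800).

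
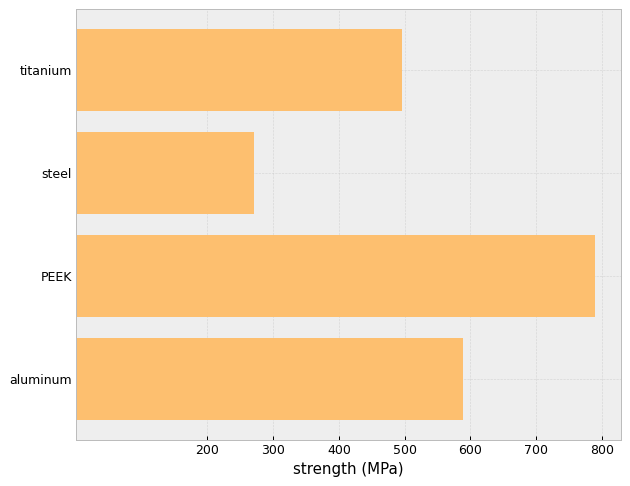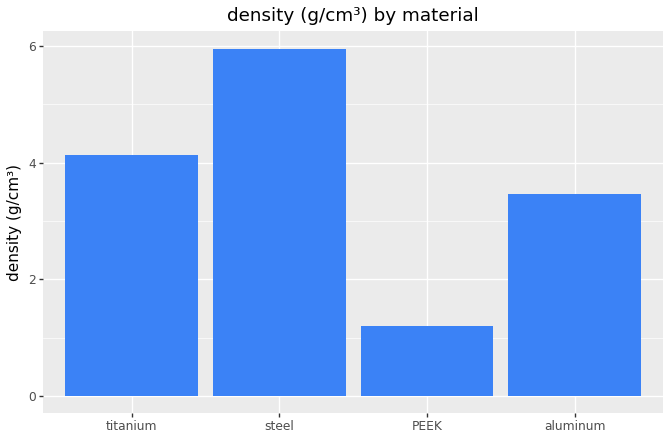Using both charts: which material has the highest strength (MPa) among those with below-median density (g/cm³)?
Chart 2 median density (g/cm³) ≈ 4; below-median materials: PEEK, aluminum. Among those, PEEK has the highest strength (MPa) (≈ 800).

PEEK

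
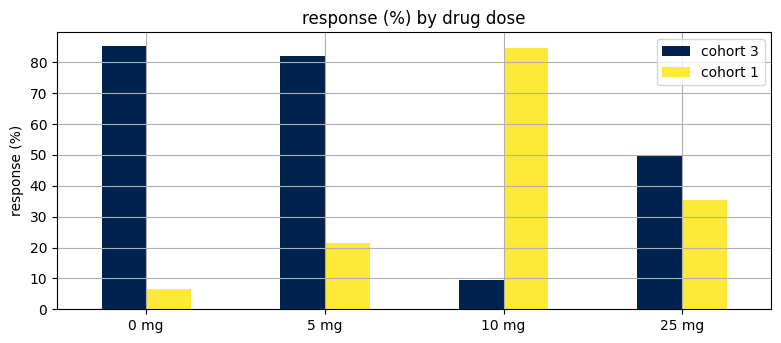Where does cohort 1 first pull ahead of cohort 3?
10 mg

5 mg: cohort 1 ≈ 20 vs cohort 3 ≈ 80 (not yet); 10 mg: cohort 1 ≈ 80 vs cohort 3 ≈ 10 (first crossover).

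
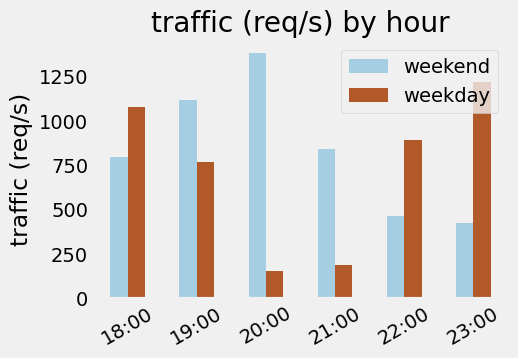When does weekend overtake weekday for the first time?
19:00

18:00: weekend ≈ 800 vs weekday ≈ 1000 (not yet); 19:00: weekend ≈ 1200 vs weekday ≈ 800 (first crossover).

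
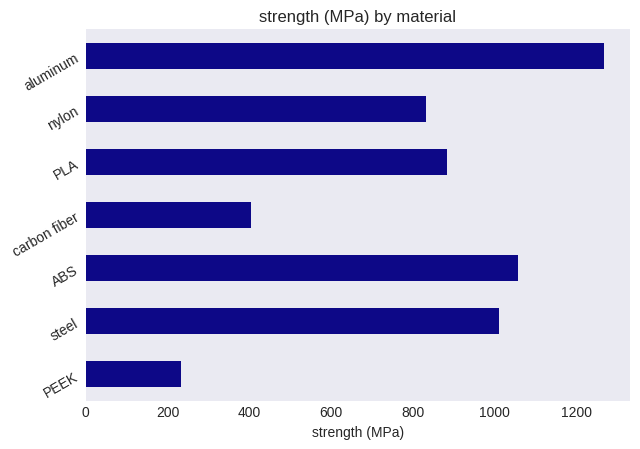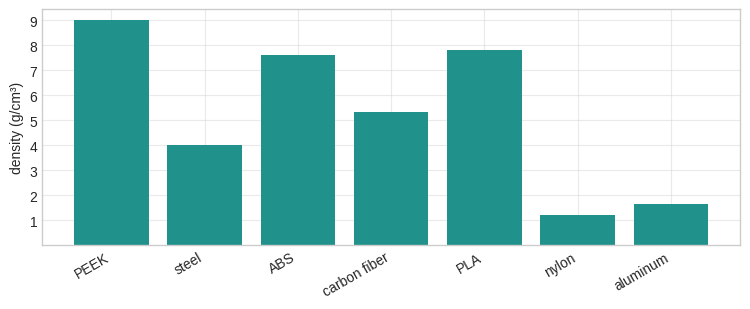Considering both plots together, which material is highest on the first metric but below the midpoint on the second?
aluminum

Chart 2 median density (g/cm³) ≈ 5; below-median materials: steel, nylon, aluminum. Among those, aluminum has the highest strength (MPa) (≈ 1200).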